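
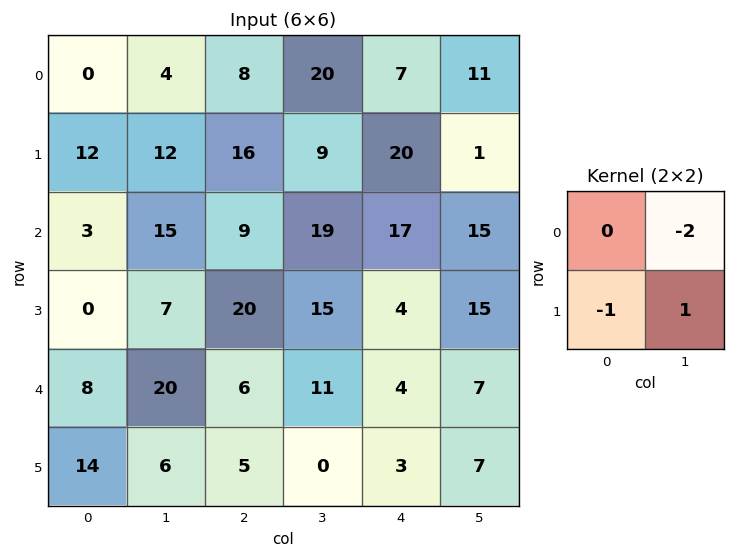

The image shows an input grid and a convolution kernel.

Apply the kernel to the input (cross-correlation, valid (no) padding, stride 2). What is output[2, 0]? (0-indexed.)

The receptive field on the input at this output position is [8 20 / 14 6]. Elementwise product with the kernel and sum: 20·-2 + 14·-1 + 6·1.

-48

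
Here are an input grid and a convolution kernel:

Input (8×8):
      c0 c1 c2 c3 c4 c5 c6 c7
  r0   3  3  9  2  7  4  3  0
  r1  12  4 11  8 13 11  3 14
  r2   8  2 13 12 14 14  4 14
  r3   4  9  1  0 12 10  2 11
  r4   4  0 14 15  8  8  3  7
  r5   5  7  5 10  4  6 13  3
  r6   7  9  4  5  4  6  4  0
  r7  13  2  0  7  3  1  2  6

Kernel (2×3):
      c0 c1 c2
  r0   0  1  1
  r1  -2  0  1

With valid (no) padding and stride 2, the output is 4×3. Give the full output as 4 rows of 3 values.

-1 0 -16
8 36 -4
9 17 16
-13 12 6

Output[0,0]: The receptive field on the input at this output position is [3 3 9 / 12 4 11]. Elementwise product with the kernel and sum: 3·1 + 9·1 + 12·-2 + 11·1.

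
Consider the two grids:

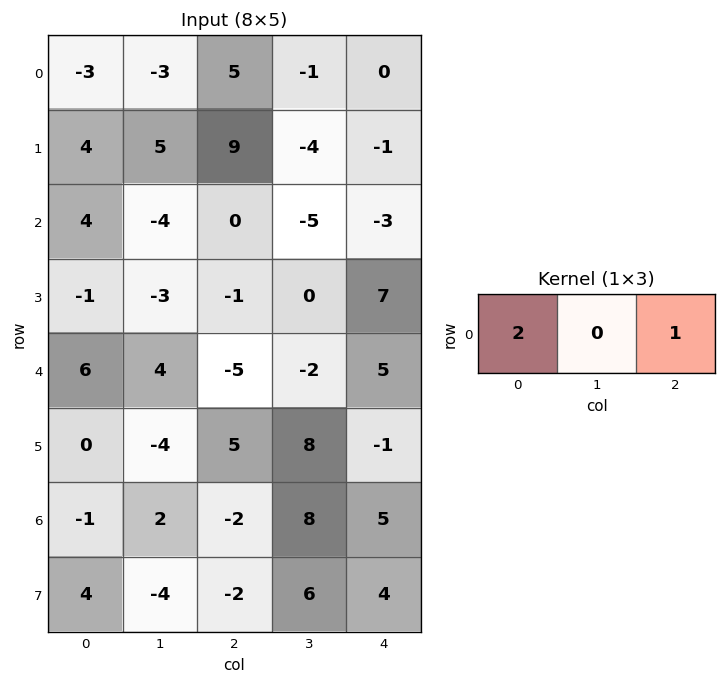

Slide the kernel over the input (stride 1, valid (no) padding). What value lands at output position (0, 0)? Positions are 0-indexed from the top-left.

The receptive field on the input at this output position is [-3 -3 5]. Elementwise product with the kernel and sum: -3·2 + 5·1.

-1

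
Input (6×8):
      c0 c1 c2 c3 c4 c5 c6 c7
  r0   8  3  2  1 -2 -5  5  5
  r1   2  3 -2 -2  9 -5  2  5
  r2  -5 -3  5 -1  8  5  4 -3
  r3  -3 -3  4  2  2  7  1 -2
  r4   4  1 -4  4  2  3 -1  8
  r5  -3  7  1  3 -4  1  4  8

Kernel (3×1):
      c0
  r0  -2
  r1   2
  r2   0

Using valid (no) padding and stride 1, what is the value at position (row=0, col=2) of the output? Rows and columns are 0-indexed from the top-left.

-8

The receptive field on the input at this output position is [2 / -2 / 5]. Elementwise product with the kernel and sum: 2·-2 + -2·2.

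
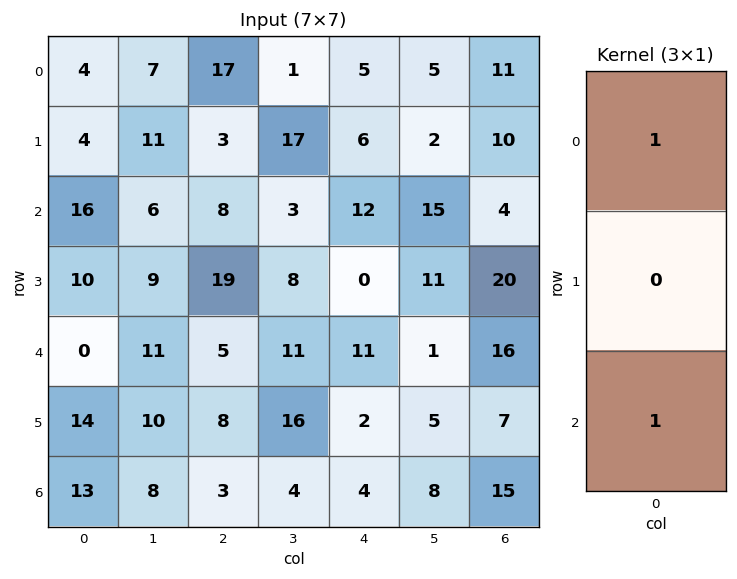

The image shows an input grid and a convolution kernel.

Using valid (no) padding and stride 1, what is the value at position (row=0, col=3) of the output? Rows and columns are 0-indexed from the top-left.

4

The receptive field on the input at this output position is [1 / 17 / 3]. Elementwise product with the kernel and sum: 1·1 + 3·1.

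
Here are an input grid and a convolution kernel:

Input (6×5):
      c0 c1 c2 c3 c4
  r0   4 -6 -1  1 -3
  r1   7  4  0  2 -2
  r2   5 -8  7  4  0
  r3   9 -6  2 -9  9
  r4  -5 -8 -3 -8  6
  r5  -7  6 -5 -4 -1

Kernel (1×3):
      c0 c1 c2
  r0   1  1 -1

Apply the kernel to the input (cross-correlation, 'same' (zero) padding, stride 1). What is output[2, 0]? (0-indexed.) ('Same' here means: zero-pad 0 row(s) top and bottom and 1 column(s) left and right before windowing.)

13

The receptive field on the zero-padded input at this output position is [0 5 -8]. Elementwise product with the kernel and sum: 0·1 + 5·1 + -8·-1.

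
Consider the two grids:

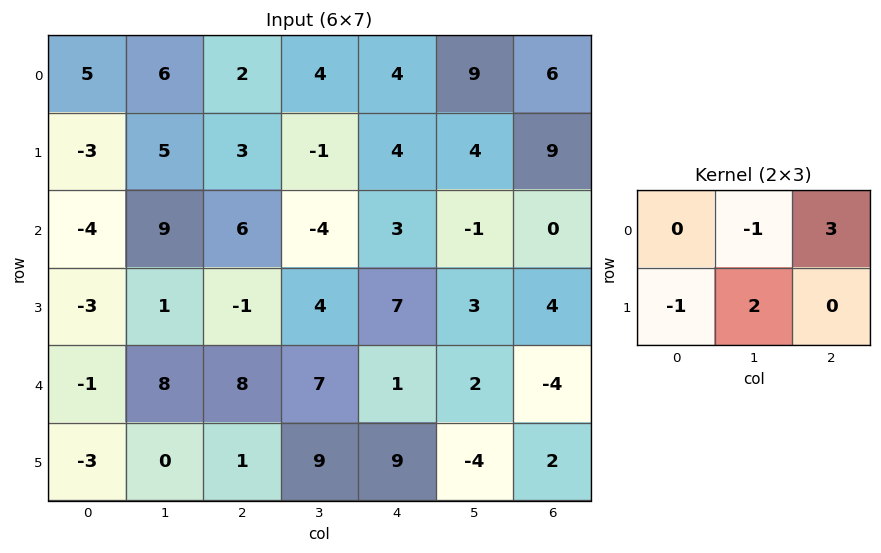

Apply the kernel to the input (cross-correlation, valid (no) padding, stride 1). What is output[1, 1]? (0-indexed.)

-3

The receptive field on the input at this output position is [5 3 -1 / 9 6 -4]. Elementwise product with the kernel and sum: 3·-1 + -1·3 + 9·-1 + 6·2.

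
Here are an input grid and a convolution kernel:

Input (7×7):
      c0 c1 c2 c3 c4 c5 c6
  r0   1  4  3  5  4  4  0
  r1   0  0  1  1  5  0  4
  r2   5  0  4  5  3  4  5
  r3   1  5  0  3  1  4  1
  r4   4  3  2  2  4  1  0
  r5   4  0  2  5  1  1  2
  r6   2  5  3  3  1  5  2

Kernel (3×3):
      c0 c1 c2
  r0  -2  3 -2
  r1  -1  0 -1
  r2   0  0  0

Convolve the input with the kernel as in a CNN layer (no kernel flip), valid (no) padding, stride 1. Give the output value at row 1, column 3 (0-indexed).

4

The receptive field on the input at this output position is [1 5 0 / 5 3 4 / 3 1 4]. Elementwise product with the kernel and sum: 1·-2 + 5·3 + 0·-2 + 5·-1 + 4·-1.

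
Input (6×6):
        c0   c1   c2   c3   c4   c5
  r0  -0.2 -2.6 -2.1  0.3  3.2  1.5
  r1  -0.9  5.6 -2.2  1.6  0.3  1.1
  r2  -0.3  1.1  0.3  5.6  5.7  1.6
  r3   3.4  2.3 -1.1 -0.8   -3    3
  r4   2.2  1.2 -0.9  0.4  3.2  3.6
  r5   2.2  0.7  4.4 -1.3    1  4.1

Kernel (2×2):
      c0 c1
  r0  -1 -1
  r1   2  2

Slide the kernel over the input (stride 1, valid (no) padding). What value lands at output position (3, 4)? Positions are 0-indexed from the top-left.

The receptive field on the input at this output position is [-3 3 / 3.2 3.6]. Elementwise product with the kernel and sum: -3·-1 + 3·-1 + 3.2·2 + 3.6·2.

13.6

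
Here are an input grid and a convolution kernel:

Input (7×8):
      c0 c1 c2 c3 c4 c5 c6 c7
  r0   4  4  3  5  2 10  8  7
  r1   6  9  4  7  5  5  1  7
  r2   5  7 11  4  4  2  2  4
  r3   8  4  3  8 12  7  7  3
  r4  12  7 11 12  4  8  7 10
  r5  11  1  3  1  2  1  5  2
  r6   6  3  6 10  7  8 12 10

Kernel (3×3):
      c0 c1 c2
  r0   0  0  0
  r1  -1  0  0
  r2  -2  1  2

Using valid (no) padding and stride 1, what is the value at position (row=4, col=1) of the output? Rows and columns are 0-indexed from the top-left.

The receptive field on the input at this output position is [7 11 12 / 1 3 1 / 3 6 10]. Elementwise product with the kernel and sum: 1·-1 + 3·-2 + 6·1 + 10·2.

19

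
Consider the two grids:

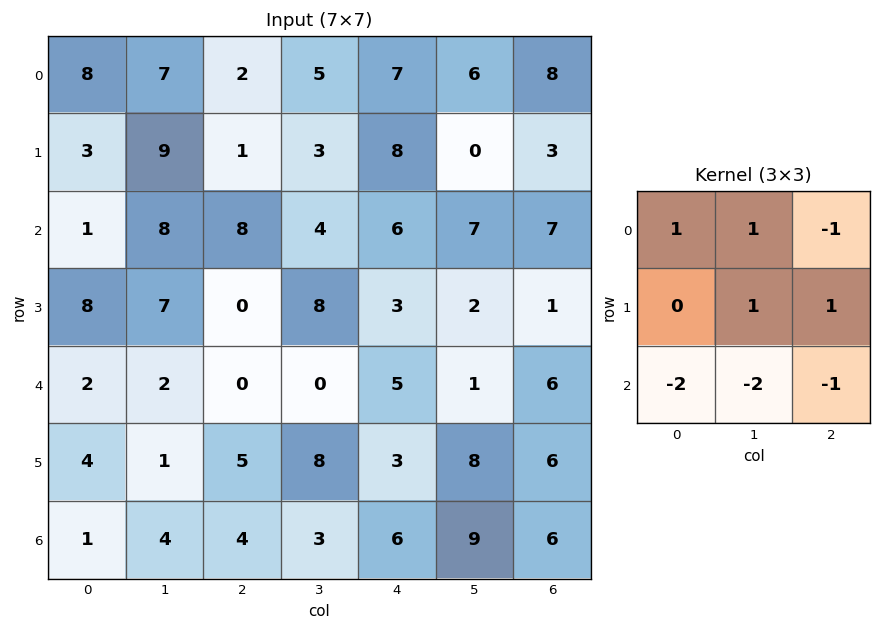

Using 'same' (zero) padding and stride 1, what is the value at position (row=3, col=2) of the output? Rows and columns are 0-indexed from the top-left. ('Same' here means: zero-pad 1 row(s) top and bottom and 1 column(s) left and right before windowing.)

16

The receptive field on the zero-padded input at this output position is [8 8 4 / 7 0 8 / 2 0 0]. Elementwise product with the kernel and sum: 8·1 + 8·1 + 4·-1 + 0·1 + 8·1 + 2·-2 + 0·-2 + 0·-1.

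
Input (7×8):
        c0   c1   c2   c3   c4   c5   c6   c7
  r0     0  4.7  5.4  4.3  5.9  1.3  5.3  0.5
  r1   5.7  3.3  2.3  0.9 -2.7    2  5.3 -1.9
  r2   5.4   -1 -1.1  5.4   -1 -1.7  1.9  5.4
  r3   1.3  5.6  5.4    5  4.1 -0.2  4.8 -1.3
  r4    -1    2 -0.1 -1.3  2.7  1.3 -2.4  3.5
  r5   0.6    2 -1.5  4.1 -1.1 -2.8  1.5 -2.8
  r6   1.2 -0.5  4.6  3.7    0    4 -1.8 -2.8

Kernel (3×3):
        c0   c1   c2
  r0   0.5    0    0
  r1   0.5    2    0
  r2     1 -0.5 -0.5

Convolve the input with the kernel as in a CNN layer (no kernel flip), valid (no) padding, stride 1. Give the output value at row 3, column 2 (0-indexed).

-2.95

The receptive field on the input at this output position is [5.4 5 4.1 / -0.1 -1.3 2.7 / -1.5 4.1 -1.1]. Elementwise product with the kernel and sum: 5.4·0.5 + -0.1·0.5 + -1.3·2 + -1.5·1 + 4.1·-0.5 + -1.1·-0.5.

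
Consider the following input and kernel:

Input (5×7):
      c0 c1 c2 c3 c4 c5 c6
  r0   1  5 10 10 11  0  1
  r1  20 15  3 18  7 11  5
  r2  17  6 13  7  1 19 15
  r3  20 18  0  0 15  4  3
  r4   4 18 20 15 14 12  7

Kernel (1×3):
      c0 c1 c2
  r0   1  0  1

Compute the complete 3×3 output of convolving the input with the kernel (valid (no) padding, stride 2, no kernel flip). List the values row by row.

11 21 12
30 14 16
24 34 21

Output[0,0]: The receptive field on the input at this output position is [1 5 10]. Elementwise product with the kernel and sum: 1·1 + 10·1.
Output[0,1]: The receptive field on the input at this output position is [10 10 11]. Elementwise product with the kernel and sum: 10·1 + 11·1.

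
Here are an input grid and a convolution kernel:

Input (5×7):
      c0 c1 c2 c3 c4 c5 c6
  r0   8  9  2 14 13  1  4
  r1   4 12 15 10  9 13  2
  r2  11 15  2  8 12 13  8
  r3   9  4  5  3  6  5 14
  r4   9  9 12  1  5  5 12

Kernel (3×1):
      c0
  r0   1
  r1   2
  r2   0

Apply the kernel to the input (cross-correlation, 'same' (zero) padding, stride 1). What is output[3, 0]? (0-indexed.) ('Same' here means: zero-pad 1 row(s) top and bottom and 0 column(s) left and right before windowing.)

29

The receptive field on the zero-padded input at this output position is [11 / 9 / 9]. Elementwise product with the kernel and sum: 11·1 + 9·2.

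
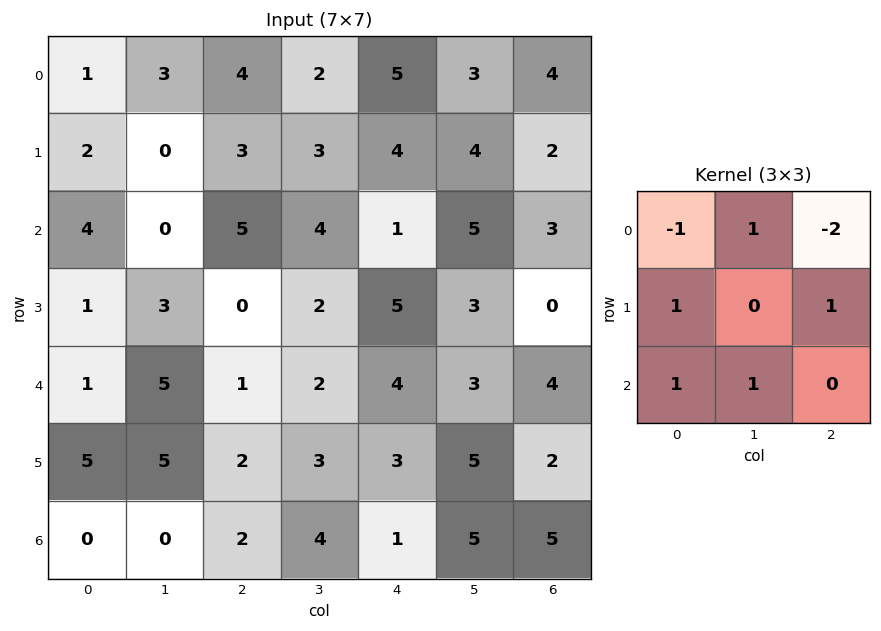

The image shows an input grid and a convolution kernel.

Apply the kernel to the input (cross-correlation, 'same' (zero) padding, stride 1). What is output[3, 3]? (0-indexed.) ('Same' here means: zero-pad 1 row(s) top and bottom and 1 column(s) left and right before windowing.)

The receptive field on the zero-padded input at this output position is [5 4 1 / 0 2 5 / 1 2 4]. Elementwise product with the kernel and sum: 5·-1 + 4·1 + 1·-2 + 0·1 + 5·1 + 1·1 + 2·1.

5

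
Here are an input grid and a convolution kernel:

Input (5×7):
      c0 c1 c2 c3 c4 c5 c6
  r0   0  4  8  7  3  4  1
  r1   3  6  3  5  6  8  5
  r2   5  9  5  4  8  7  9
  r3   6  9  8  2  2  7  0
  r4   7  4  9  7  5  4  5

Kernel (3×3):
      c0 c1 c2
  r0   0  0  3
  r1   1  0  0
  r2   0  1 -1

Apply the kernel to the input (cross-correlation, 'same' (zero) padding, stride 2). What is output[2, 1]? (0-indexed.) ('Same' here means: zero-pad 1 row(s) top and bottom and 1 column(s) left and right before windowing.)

10

The receptive field on the zero-padded input at this output position is [9 8 2 / 4 9 7 / 0 0 0]. Elementwise product with the kernel and sum: 2·3 + 4·1 + 0·1 + 0·-1.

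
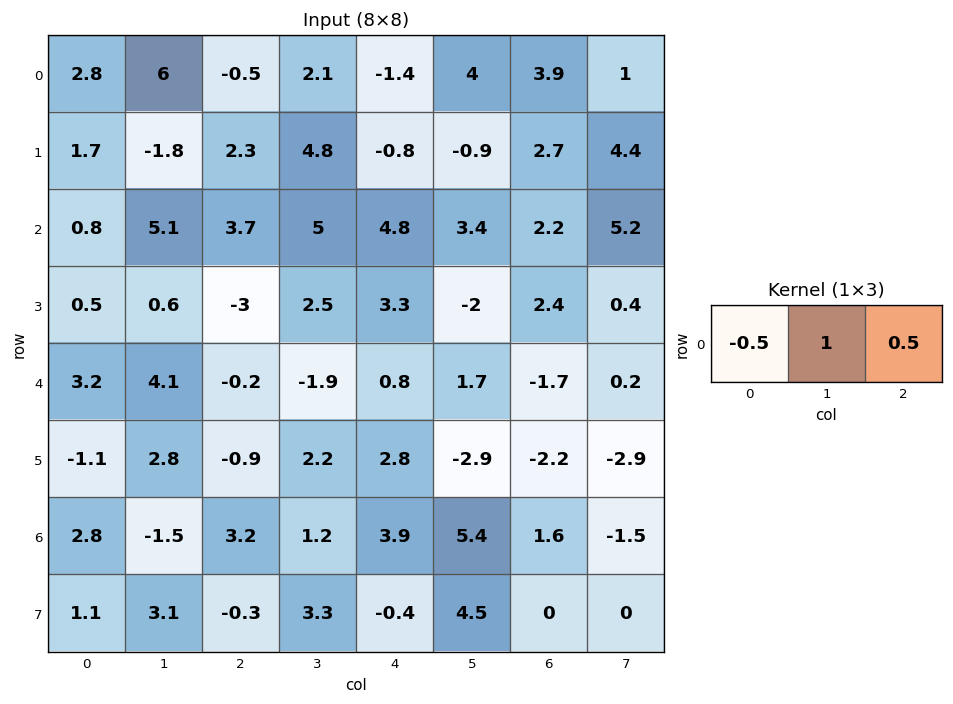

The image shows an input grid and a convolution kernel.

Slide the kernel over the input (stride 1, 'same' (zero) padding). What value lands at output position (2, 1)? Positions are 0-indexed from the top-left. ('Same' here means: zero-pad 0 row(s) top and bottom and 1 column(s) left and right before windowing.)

The receptive field on the zero-padded input at this output position is [0.8 5.1 3.7]. Elementwise product with the kernel and sum: 0.8·-0.5 + 5.1·1 + 3.7·0.5.

6.55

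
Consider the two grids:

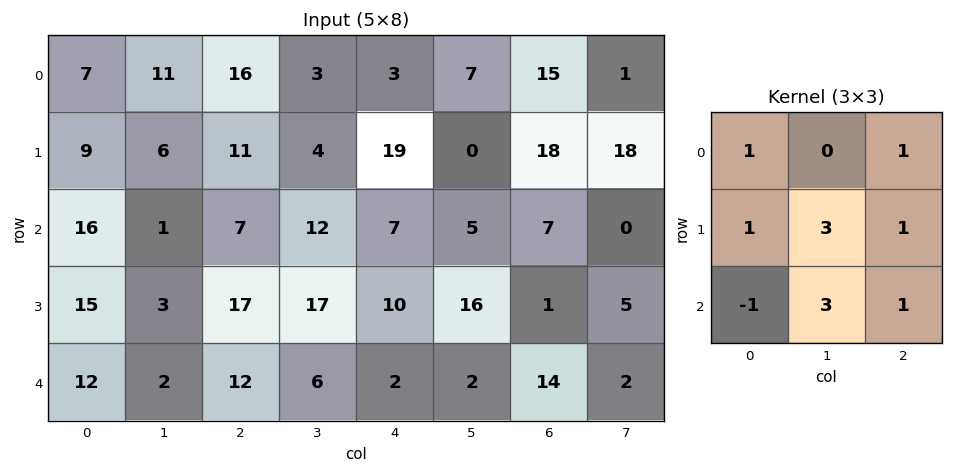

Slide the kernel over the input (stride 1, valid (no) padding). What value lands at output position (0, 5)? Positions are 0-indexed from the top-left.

96

The receptive field on the input at this output position is [7 15 1 / 0 18 18 / 5 7 0]. Elementwise product with the kernel and sum: 7·1 + 1·1 + 0·1 + 18·3 + 18·1 + 5·-1 + 7·3 + 0·1.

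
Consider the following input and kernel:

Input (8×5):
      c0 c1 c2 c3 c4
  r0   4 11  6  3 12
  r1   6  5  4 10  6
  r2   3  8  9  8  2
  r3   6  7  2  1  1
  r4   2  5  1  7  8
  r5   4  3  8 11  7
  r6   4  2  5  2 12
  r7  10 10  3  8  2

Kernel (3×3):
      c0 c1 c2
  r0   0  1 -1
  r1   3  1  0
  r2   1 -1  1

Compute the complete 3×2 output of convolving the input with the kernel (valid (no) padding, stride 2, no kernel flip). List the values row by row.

Output[0,0]: The receptive field on the input at this output position is [4 11 6 / 6 5 4 / 3 8 9]. Elementwise product with the kernel and sum: 11·1 + 6·-1 + 6·3 + 5·1 + 3·1 + 8·-1 + 9·1.
Output[0,1]: The receptive field on the input at this output position is [6 3 12 / 4 10 6 / 9 8 2]. Elementwise product with the kernel and sum: 3·1 + 12·-1 + 4·3 + 10·1 + 9·1 + 8·-1 + 2·1.

32 16
22 15
26 49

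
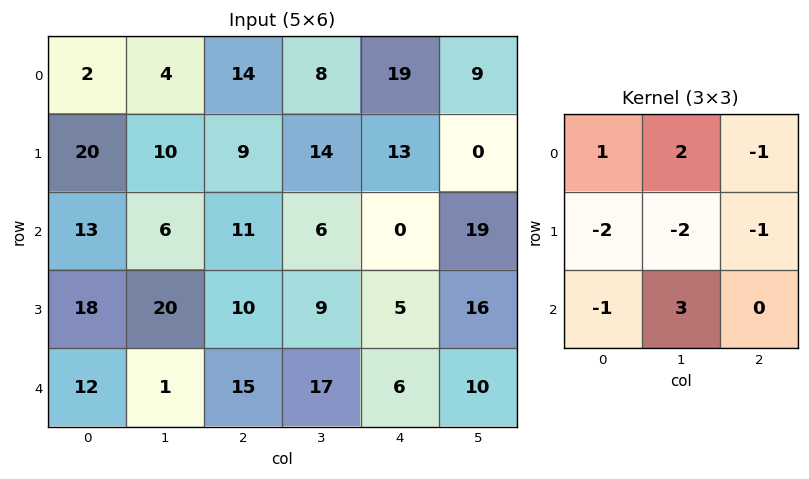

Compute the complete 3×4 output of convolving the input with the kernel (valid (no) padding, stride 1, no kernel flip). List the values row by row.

Output[0,0]: The receptive field on the input at this output position is [2 4 14 / 20 10 9 / 13 6 11]. Elementwise product with the kernel and sum: 2·1 + 4·2 + 14·-1 + 20·-2 + 10·-2 + 9·-1 + 13·-1 + 6·3.
Output[0,1]: The receptive field on the input at this output position is [4 14 8 / 10 9 14 / 6 11 6]. Elementwise product with the kernel and sum: 4·1 + 14·2 + 8·-1 + 10·-2 + 9·-2 + 14·-1 + 6·-1 + 11·3.

-68 -1 -41 -23
24 -16 7 15
-81 -3 16 -56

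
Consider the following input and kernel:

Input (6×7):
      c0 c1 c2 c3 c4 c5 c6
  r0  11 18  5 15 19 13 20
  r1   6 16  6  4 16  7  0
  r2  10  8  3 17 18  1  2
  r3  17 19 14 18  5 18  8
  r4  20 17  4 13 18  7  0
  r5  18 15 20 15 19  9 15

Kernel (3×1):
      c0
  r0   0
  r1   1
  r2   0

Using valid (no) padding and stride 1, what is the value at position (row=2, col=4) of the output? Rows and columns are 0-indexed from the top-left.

5

The receptive field on the input at this output position is [18 / 5 / 18]. Elementwise product with the kernel and sum: 5·1.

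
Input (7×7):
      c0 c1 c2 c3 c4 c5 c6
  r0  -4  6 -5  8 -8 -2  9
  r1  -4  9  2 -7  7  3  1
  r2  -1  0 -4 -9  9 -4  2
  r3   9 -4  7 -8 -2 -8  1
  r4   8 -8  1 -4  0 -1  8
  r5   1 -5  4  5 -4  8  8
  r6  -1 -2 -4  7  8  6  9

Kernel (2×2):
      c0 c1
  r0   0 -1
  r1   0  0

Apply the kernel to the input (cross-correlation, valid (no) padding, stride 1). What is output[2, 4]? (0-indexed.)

The receptive field on the input at this output position is [9 -4 / -2 -8]. Elementwise product with the kernel and sum: -4·-1.

4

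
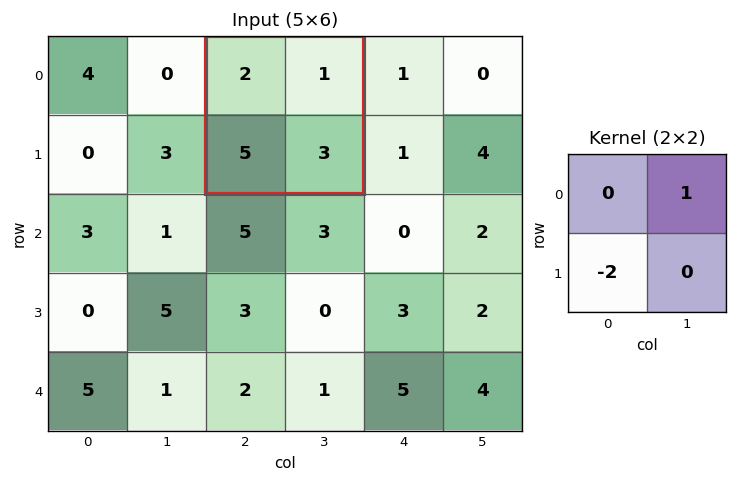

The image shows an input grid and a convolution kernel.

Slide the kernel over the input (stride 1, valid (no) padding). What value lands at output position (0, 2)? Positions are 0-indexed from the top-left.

-9

The receptive field on the input at this output position is [2 1 / 5 3]. Elementwise product with the kernel and sum: 1·1 + 5·-2.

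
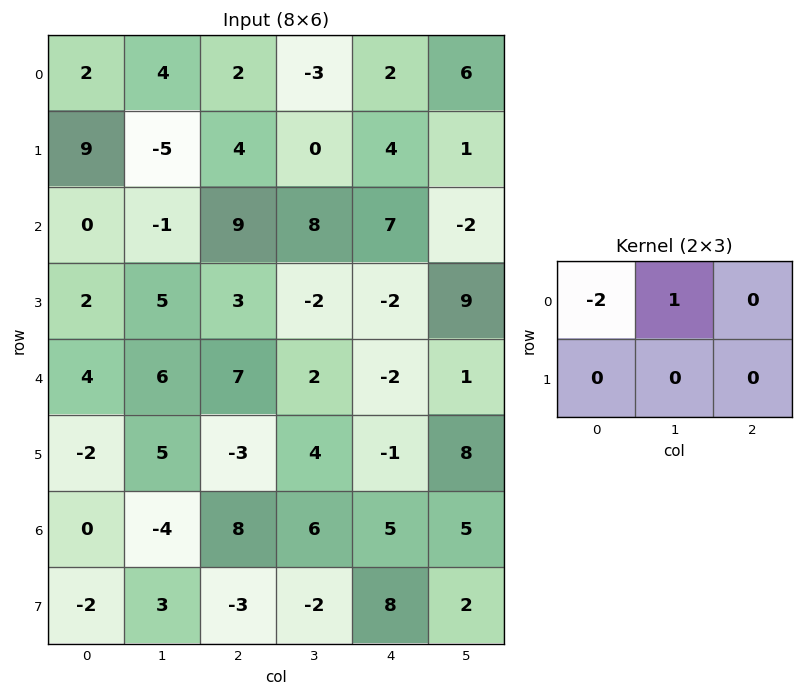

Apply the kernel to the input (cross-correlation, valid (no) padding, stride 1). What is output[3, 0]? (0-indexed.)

1

The receptive field on the input at this output position is [2 5 3 / 4 6 7]. Elementwise product with the kernel and sum: 2·-2 + 5·1.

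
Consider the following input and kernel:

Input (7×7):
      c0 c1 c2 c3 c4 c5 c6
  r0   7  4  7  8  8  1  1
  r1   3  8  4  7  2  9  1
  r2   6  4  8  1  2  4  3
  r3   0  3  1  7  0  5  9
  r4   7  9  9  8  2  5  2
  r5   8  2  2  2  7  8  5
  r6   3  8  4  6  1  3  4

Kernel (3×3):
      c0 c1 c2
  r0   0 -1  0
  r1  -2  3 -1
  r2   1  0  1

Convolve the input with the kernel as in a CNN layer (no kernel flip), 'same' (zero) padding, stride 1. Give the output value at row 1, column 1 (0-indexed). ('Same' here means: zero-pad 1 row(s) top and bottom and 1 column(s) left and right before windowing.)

The receptive field on the zero-padded input at this output position is [7 4 7 / 3 8 4 / 6 4 8]. Elementwise product with the kernel and sum: 4·-1 + 3·-2 + 8·3 + 4·-1 + 6·1 + 8·1.

24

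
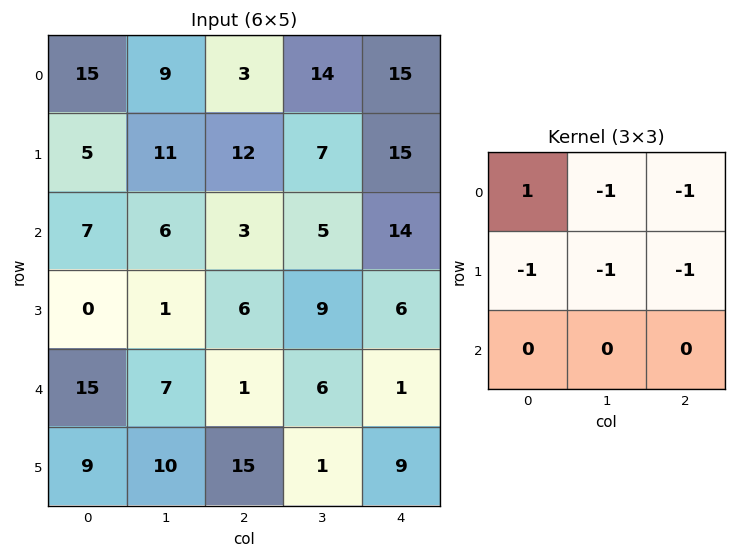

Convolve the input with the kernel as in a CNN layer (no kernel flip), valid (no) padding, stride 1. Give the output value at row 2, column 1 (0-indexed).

The receptive field on the input at this output position is [6 3 5 / 1 6 9 / 7 1 6]. Elementwise product with the kernel and sum: 6·1 + 3·-1 + 5·-1 + 1·-1 + 6·-1 + 9·-1.

-18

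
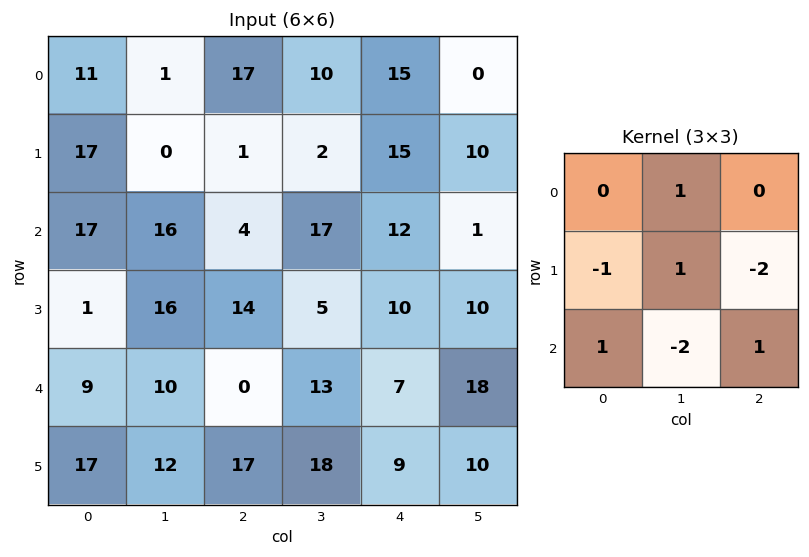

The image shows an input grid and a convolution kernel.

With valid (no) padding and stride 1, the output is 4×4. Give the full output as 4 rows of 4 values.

-29 39 -37 2
-26 -52 5 3
-8 15 -31 14
27 -26 -6 -22

Output[0,0]: The receptive field on the input at this output position is [11 1 17 / 17 0 1 / 17 16 4]. Elementwise product with the kernel and sum: 1·1 + 17·-1 + 0·1 + 1·-2 + 17·1 + 16·-2 + 4·1.
Output[0,1]: The receptive field on the input at this output position is [1 17 10 / 0 1 2 / 16 4 17]. Elementwise product with the kernel and sum: 17·1 + 0·-1 + 1·1 + 2·-2 + 16·1 + 4·-2 + 17·1.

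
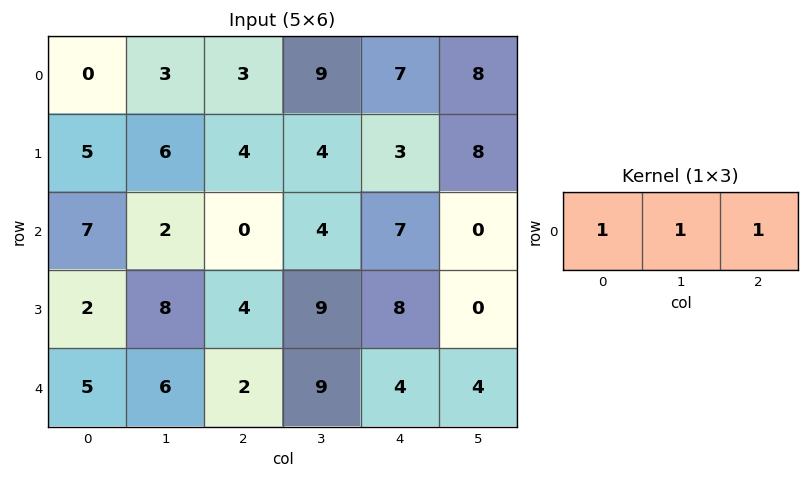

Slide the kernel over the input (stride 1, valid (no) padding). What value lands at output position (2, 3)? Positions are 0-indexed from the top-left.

11

The receptive field on the input at this output position is [4 7 0]. Elementwise product with the kernel and sum: 4·1 + 7·1 + 0·1.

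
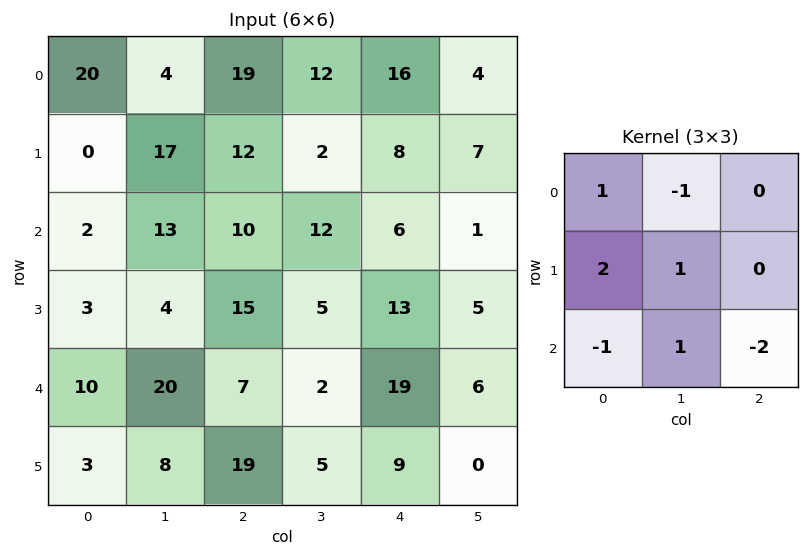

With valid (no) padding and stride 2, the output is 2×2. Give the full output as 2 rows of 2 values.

24 23
-5 -10

Output[0,0]: The receptive field on the input at this output position is [20 4 19 / 0 17 12 / 2 13 10]. Elementwise product with the kernel and sum: 20·1 + 4·-1 + 0·2 + 17·1 + 2·-1 + 13·1 + 10·-2.
Output[0,1]: The receptive field on the input at this output position is [19 12 16 / 12 2 8 / 10 12 6]. Elementwise product with the kernel and sum: 19·1 + 12·-1 + 12·2 + 2·1 + 10·-1 + 12·1 + 6·-2.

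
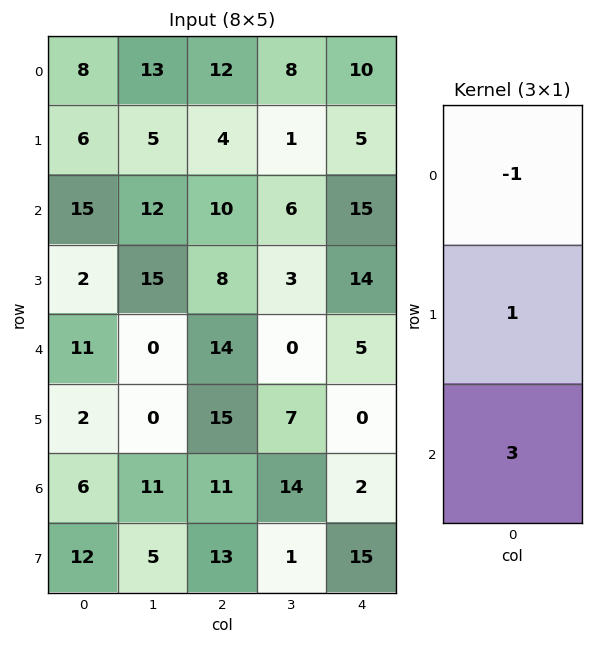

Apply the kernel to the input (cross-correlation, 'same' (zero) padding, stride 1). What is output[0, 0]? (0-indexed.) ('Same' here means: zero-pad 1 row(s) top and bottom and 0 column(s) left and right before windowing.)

The receptive field on the zero-padded input at this output position is [0 / 8 / 6]. Elementwise product with the kernel and sum: 0·-1 + 8·1 + 6·3.

26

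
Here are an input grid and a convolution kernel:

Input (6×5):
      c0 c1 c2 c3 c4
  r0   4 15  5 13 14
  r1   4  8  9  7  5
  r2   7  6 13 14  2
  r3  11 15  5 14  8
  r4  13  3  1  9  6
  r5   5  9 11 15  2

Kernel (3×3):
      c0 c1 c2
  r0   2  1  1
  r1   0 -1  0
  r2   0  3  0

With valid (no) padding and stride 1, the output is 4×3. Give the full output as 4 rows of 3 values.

38 78 72
64 34 58
27 37 55
66 81 68

Output[0,0]: The receptive field on the input at this output position is [4 15 5 / 4 8 9 / 7 6 13]. Elementwise product with the kernel and sum: 4·2 + 15·1 + 5·1 + 8·-1 + 6·3.
Output[0,1]: The receptive field on the input at this output position is [15 5 13 / 8 9 7 / 6 13 14]. Elementwise product with the kernel and sum: 15·2 + 5·1 + 13·1 + 9·-1 + 13·3.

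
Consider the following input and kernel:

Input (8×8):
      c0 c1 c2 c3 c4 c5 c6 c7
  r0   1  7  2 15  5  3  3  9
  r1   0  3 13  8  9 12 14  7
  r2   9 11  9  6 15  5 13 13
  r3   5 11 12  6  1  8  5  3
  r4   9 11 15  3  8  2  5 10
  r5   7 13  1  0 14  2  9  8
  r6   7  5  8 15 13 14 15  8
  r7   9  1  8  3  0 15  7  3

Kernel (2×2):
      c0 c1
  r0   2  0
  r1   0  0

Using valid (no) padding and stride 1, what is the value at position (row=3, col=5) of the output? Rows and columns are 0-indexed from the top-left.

The receptive field on the input at this output position is [8 5 / 2 5]. Elementwise product with the kernel and sum: 8·2.

16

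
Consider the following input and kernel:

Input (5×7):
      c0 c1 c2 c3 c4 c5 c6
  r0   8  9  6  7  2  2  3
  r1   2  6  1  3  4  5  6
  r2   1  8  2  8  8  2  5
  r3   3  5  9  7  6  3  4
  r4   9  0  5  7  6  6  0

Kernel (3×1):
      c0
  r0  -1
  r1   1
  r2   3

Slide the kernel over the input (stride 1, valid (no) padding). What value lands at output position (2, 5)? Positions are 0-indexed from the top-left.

19

The receptive field on the input at this output position is [2 / 3 / 6]. Elementwise product with the kernel and sum: 2·-1 + 3·1 + 6·3.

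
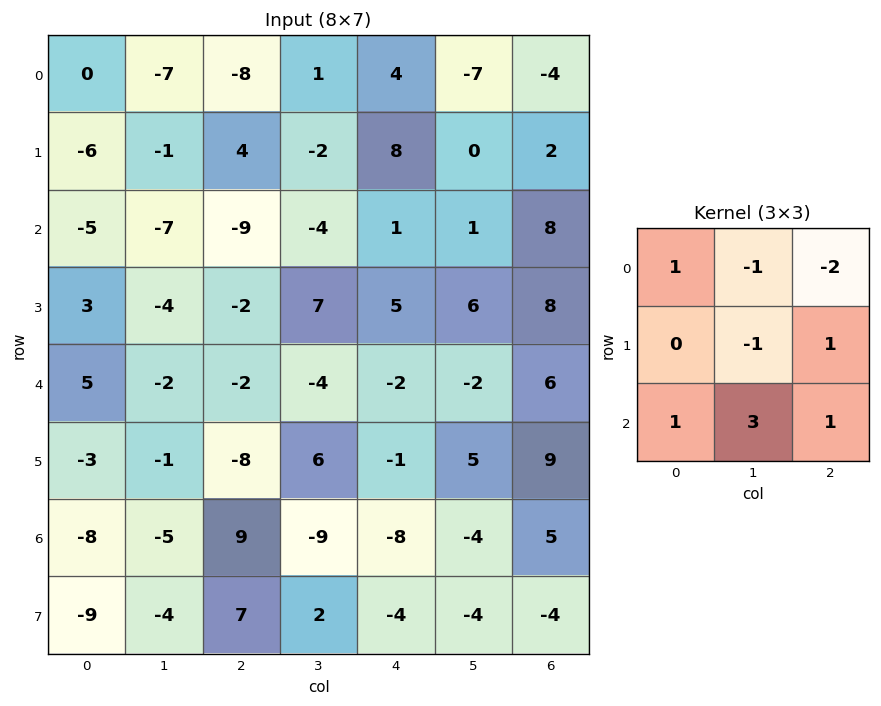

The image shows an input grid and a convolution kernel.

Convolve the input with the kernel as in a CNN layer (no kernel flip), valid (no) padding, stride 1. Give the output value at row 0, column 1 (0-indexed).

-45

The receptive field on the input at this output position is [-7 -8 1 / -1 4 -2 / -7 -9 -4]. Elementwise product with the kernel and sum: -7·1 + -8·-1 + 1·-2 + 4·-1 + -2·1 + -7·1 + -9·3 + -4·1.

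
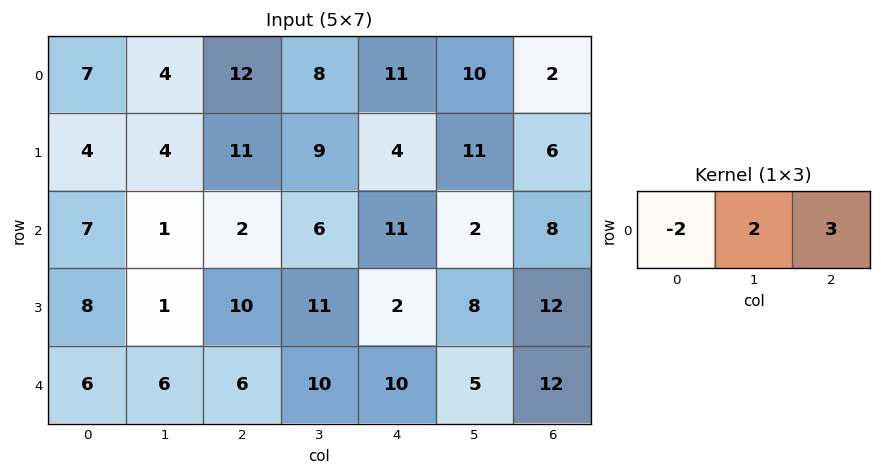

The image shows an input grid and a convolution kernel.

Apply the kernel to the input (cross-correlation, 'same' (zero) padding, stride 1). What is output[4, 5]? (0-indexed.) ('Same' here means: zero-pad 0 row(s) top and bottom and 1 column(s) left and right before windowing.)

The receptive field on the zero-padded input at this output position is [10 5 12]. Elementwise product with the kernel and sum: 10·-2 + 5·2 + 12·3.

26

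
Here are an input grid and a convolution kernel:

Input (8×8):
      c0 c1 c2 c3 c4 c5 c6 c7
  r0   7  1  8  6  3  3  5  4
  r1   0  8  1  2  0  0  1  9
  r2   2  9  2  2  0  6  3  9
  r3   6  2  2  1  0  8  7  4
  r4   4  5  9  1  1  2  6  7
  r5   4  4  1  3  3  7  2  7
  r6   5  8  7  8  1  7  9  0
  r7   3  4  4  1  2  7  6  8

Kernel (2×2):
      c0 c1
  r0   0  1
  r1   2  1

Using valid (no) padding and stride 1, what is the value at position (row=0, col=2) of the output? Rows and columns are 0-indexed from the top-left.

10

The receptive field on the input at this output position is [8 6 / 1 2]. Elementwise product with the kernel and sum: 6·1 + 1·2 + 2·1.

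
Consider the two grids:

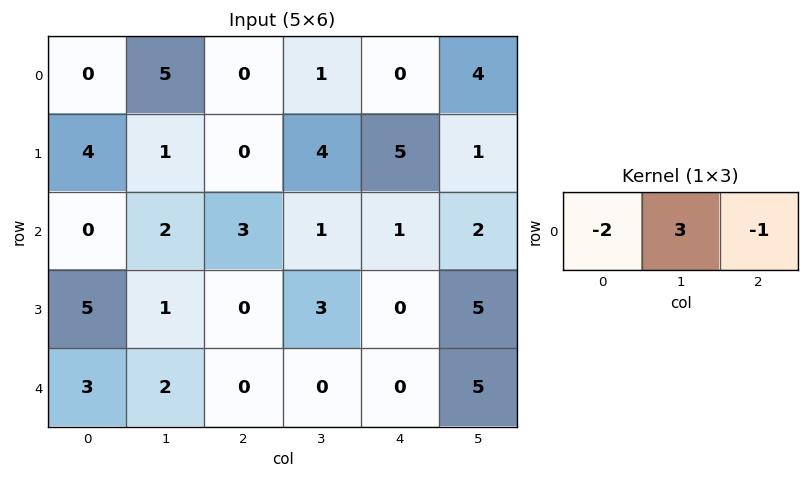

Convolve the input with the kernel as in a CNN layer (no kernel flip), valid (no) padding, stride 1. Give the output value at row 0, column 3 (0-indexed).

The receptive field on the input at this output position is [1 0 4]. Elementwise product with the kernel and sum: 1·-2 + 0·3 + 4·-1.

-6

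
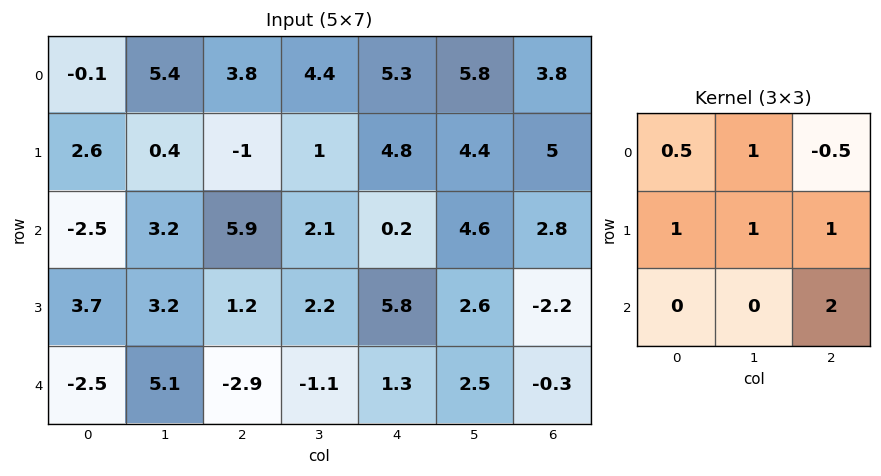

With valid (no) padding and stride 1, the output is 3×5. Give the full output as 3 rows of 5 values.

Output[0,0]: The receptive field on the input at this output position is [-0.1 5.4 3.8 / 2.6 0.4 -1 / -2.5 3.2 5.9]. Elementwise product with the kernel and sum: -0.1·0.5 + 5.4·1 + 3.8·-0.5 + 2.6·1 + 0.4·1 + -1·1 + 5.9·2.
Output[0,1]: The receptive field on the input at this output position is [5.4 3.8 4.4 / 0.4 -1 1 / 3.2 5.9 2.1]. Elementwise product with the kernel and sum: 5.4·0.5 + 3.8·1 + 4.4·-0.5 + 0.4·1 + -1·1 + 1·1 + 2.1·2.

17.25 8.9 8.85 24 26.35
11.2 14.3 17.9 15.2 7.5
1.3 10.85 16.75 14.55 8.9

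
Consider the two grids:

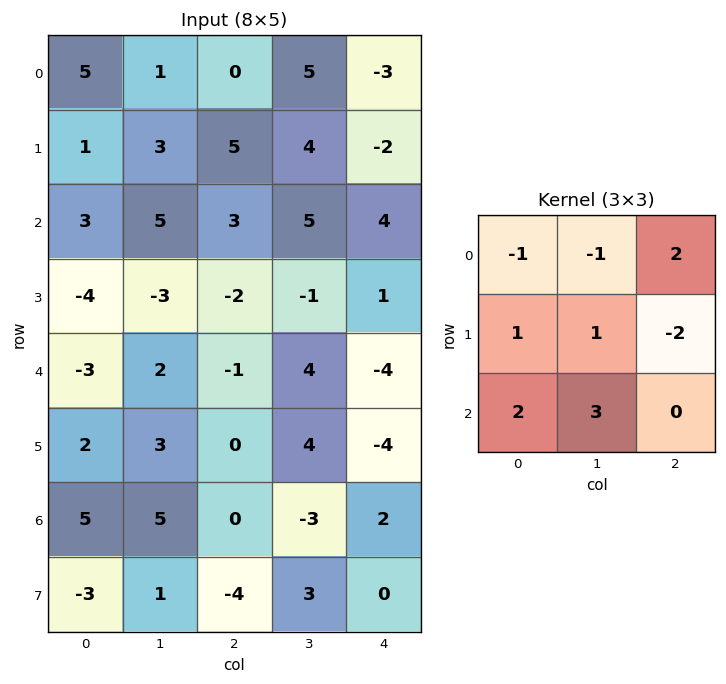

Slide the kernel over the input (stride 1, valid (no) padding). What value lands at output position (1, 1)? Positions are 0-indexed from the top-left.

-14

The receptive field on the input at this output position is [3 5 4 / 5 3 5 / -3 -2 -1]. Elementwise product with the kernel and sum: 3·-1 + 5·-1 + 4·2 + 5·1 + 3·1 + 5·-2 + -3·2 + -2·3.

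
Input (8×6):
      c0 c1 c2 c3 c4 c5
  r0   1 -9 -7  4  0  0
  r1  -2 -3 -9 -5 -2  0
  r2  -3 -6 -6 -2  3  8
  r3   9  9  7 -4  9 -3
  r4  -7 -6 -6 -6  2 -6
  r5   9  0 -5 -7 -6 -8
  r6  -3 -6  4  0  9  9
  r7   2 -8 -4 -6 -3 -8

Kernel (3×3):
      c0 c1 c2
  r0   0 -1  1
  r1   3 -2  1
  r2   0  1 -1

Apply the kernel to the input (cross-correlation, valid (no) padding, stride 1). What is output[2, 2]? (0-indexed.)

35

The receptive field on the input at this output position is [-6 -2 3 / 7 -4 9 / -6 -6 2]. Elementwise product with the kernel and sum: -2·-1 + 3·1 + 7·3 + -4·-2 + 9·1 + -6·1 + 2·-1.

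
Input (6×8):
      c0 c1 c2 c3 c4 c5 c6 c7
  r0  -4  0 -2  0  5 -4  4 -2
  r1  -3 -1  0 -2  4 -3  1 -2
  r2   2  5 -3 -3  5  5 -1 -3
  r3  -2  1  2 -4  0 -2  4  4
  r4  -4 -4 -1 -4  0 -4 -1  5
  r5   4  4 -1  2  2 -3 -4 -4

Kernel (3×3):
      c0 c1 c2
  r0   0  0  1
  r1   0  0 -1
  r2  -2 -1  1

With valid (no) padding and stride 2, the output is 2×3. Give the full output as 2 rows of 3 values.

-14 15 -13
6 11 -2

Output[0,0]: The receptive field on the input at this output position is [-4 0 -2 / -3 -1 0 / 2 5 -3]. Elementwise product with the kernel and sum: -2·1 + 0·-1 + 2·-2 + 5·-1 + -3·1.
Output[0,1]: The receptive field on the input at this output position is [-2 0 5 / 0 -2 4 / -3 -3 5]. Elementwise product with the kernel and sum: 5·1 + 4·-1 + -3·-2 + -3·-1 + 5·1.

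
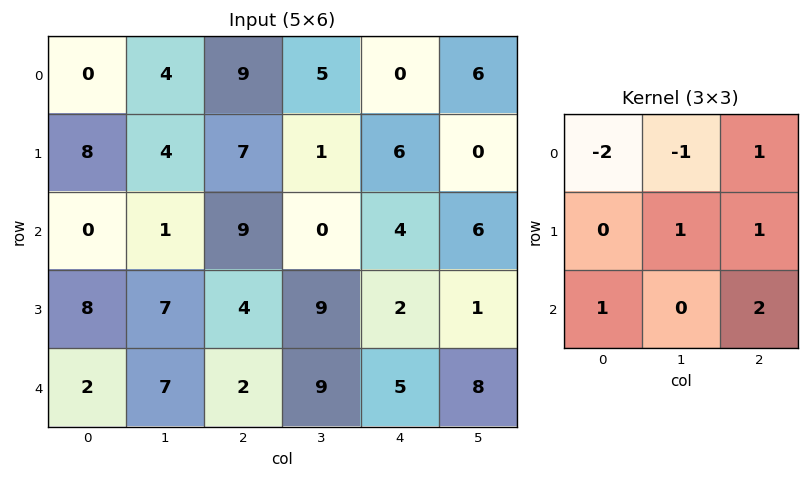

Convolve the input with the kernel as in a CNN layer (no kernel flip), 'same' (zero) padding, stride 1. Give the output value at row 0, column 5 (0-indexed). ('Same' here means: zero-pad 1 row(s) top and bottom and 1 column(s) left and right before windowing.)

12

The receptive field on the zero-padded input at this output position is [0 0 0 / 0 6 0 / 6 0 0]. Elementwise product with the kernel and sum: 0·-2 + 0·-1 + 0·1 + 6·1 + 0·1 + 6·1 + 0·2.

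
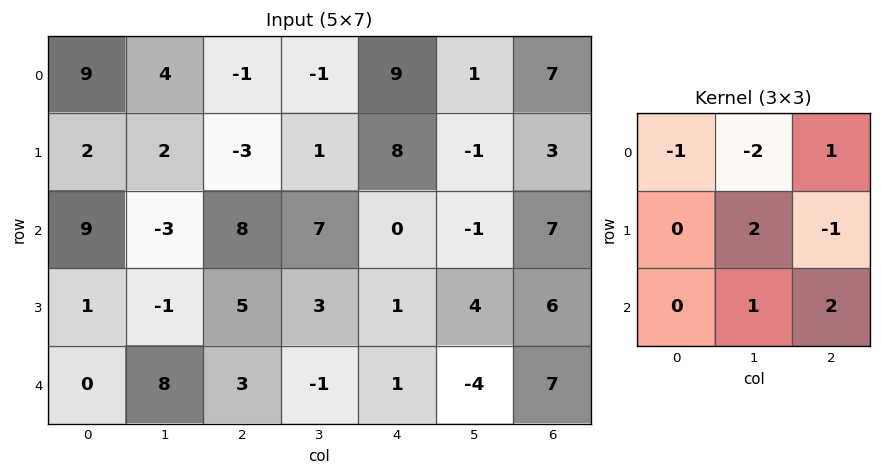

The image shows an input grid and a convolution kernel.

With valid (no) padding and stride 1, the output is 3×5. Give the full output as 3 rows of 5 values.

Output[0,0]: The receptive field on the input at this output position is [9 4 -1 / 2 2 -3 / 9 -3 8]. Elementwise product with the kernel and sum: 9·-1 + 4·-2 + -1·1 + 2·2 + -3·-1 + -3·1 + 8·2.

2 12 13 -1 4
-14 25 28 -8 4
12 2 -16 -17 21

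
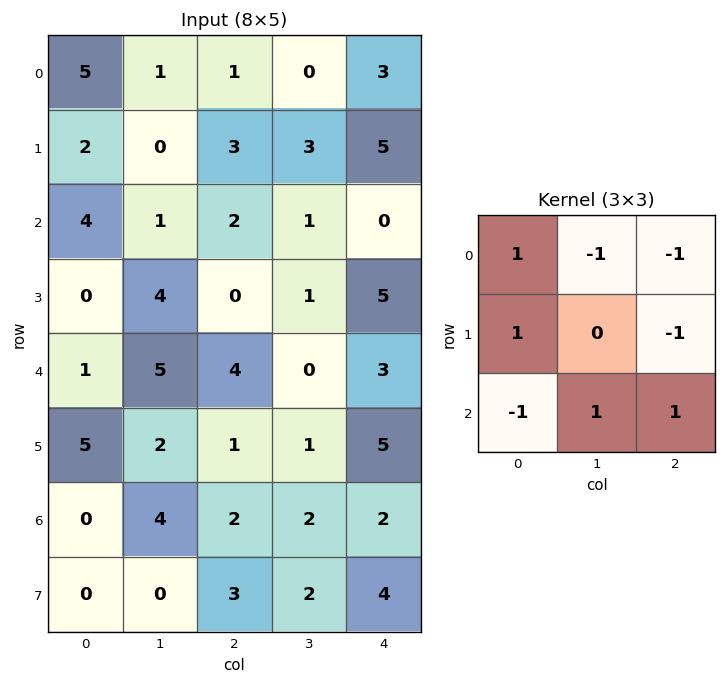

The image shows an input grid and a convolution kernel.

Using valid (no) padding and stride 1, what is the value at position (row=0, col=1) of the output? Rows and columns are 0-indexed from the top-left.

-1

The receptive field on the input at this output position is [1 1 0 / 0 3 3 / 1 2 1]. Elementwise product with the kernel and sum: 1·1 + 1·-1 + 0·-1 + 0·1 + 3·-1 + 1·-1 + 2·1 + 1·1.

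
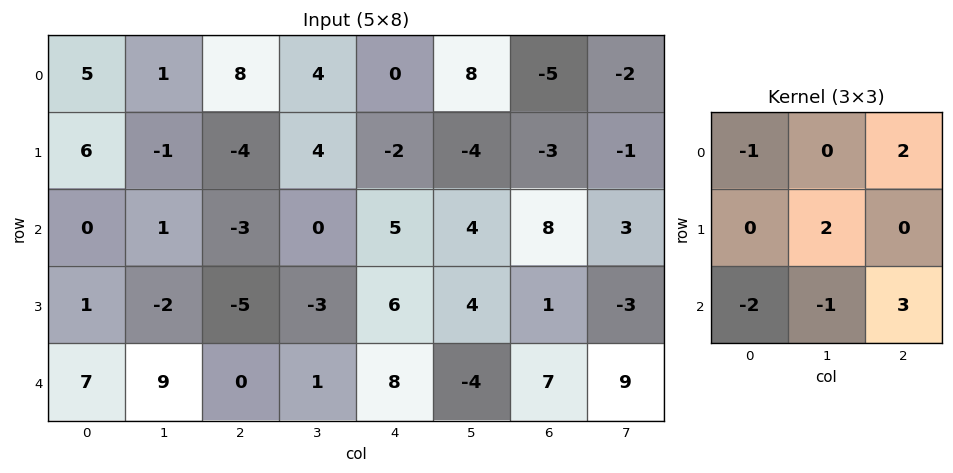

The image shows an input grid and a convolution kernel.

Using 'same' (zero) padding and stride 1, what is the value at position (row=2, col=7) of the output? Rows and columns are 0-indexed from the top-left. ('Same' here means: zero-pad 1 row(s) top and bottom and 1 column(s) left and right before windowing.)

10

The receptive field on the zero-padded input at this output position is [-3 -1 0 / 8 3 0 / 1 -3 0]. Elementwise product with the kernel and sum: -3·-1 + 0·2 + 3·2 + 1·-2 + -3·-1 + 0·3.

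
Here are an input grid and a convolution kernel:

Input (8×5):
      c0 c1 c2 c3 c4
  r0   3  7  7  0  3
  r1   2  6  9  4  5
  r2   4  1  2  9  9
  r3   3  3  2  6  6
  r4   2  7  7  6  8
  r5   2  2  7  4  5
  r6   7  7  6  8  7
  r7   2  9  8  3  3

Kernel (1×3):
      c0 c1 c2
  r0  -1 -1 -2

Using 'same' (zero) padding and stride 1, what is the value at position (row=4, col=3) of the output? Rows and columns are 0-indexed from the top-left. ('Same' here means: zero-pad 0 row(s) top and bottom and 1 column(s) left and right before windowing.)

-29

The receptive field on the zero-padded input at this output position is [7 6 8]. Elementwise product with the kernel and sum: 7·-1 + 6·-1 + 8·-2.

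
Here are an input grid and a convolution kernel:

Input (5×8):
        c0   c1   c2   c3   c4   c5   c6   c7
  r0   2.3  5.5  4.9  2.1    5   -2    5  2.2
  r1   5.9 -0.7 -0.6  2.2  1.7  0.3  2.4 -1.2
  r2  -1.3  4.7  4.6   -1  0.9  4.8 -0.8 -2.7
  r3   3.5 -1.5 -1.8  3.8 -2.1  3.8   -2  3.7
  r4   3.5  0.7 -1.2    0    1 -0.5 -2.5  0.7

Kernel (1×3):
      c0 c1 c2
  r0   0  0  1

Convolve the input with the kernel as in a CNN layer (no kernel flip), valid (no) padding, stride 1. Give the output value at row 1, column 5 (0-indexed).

The receptive field on the input at this output position is [0.3 2.4 -1.2]. Elementwise product with the kernel and sum: -1.2·1.

-1.2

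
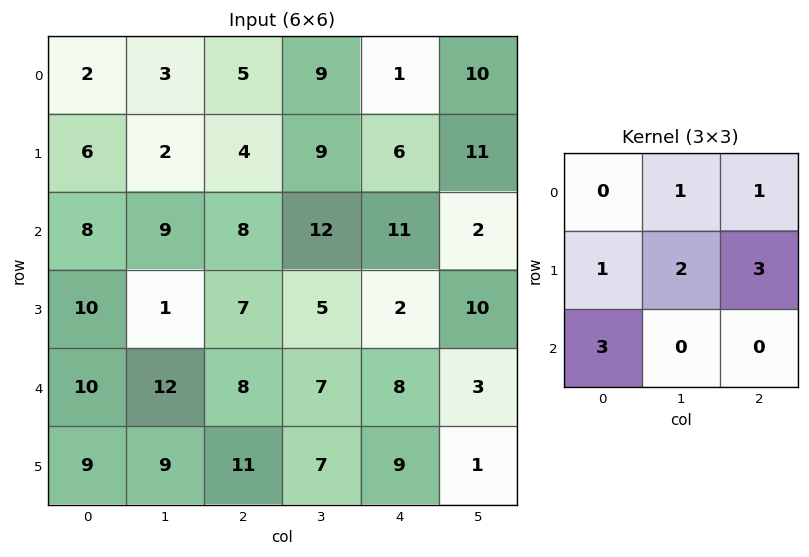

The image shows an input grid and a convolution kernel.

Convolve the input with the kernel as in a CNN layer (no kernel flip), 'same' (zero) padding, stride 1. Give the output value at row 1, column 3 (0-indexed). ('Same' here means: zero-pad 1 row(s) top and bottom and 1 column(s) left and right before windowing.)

74

The receptive field on the zero-padded input at this output position is [5 9 1 / 4 9 6 / 8 12 11]. Elementwise product with the kernel and sum: 9·1 + 1·1 + 4·1 + 9·2 + 6·3 + 8·3.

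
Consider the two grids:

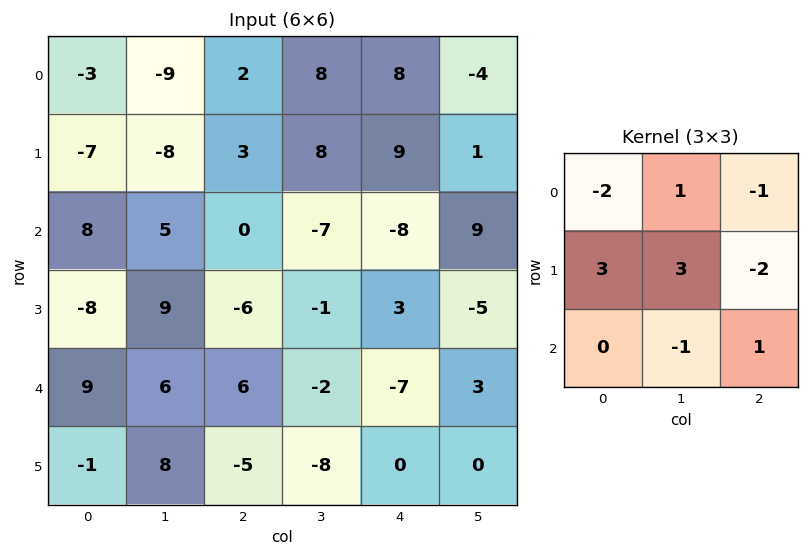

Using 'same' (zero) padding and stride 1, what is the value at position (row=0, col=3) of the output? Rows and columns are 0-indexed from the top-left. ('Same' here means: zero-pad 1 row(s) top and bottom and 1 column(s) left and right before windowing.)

15

The receptive field on the zero-padded input at this output position is [0 0 0 / 2 8 8 / 3 8 9]. Elementwise product with the kernel and sum: 0·-2 + 0·1 + 0·-1 + 2·3 + 8·3 + 8·-2 + 8·-1 + 9·1.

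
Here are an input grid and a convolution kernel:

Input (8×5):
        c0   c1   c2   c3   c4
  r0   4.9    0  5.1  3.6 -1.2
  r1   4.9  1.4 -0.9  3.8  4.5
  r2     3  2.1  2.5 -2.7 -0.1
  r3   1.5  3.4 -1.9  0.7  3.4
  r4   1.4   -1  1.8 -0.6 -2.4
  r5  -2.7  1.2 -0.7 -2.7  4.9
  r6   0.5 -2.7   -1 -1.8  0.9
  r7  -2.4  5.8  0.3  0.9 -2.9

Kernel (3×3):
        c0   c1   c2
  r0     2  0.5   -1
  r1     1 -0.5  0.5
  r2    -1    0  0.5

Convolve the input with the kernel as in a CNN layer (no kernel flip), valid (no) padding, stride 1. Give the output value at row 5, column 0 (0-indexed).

The receptive field on the input at this output position is [-2.7 1.2 -0.7 / 0.5 -2.7 -1 / -2.4 5.8 0.3]. Elementwise product with the kernel and sum: -2.7·2 + 1.2·0.5 + -0.7·-1 + 0.5·1 + -2.7·-0.5 + -1·0.5 + -2.4·-1 + 0.3·0.5.

-0.2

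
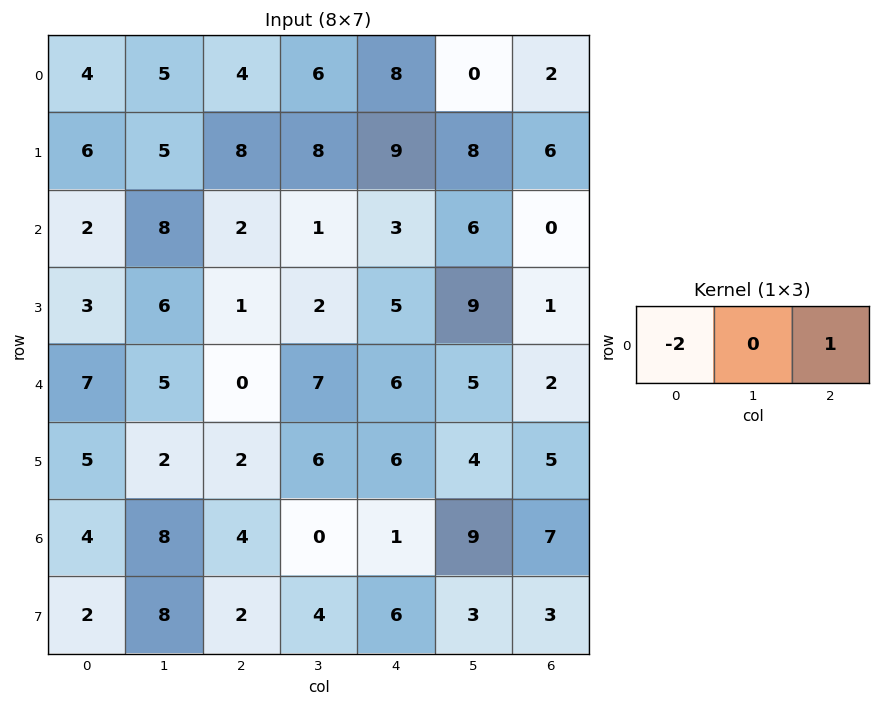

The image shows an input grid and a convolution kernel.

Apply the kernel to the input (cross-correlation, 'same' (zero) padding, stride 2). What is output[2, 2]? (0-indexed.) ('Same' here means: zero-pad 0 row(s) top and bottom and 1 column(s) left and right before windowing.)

-9

The receptive field on the zero-padded input at this output position is [7 6 5]. Elementwise product with the kernel and sum: 7·-2 + 5·1.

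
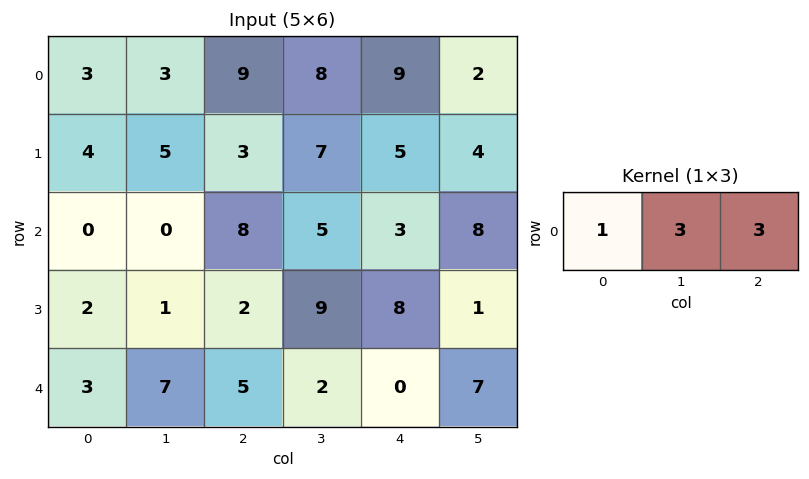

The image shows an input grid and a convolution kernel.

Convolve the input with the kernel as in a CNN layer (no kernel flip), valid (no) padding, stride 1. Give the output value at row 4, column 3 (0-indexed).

The receptive field on the input at this output position is [2 0 7]. Elementwise product with the kernel and sum: 2·1 + 0·3 + 7·3.

23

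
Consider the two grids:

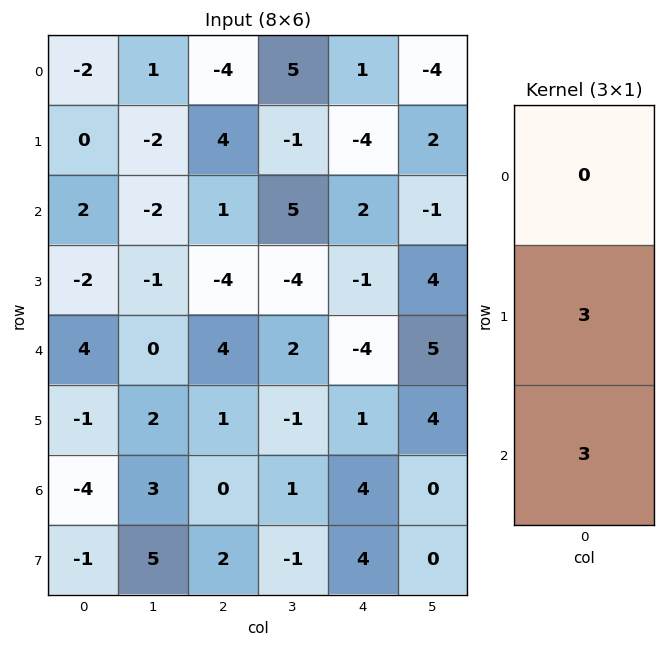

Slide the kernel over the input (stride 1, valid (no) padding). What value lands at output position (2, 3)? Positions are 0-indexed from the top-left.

The receptive field on the input at this output position is [5 / -4 / 2]. Elementwise product with the kernel and sum: -4·3 + 2·3.

-6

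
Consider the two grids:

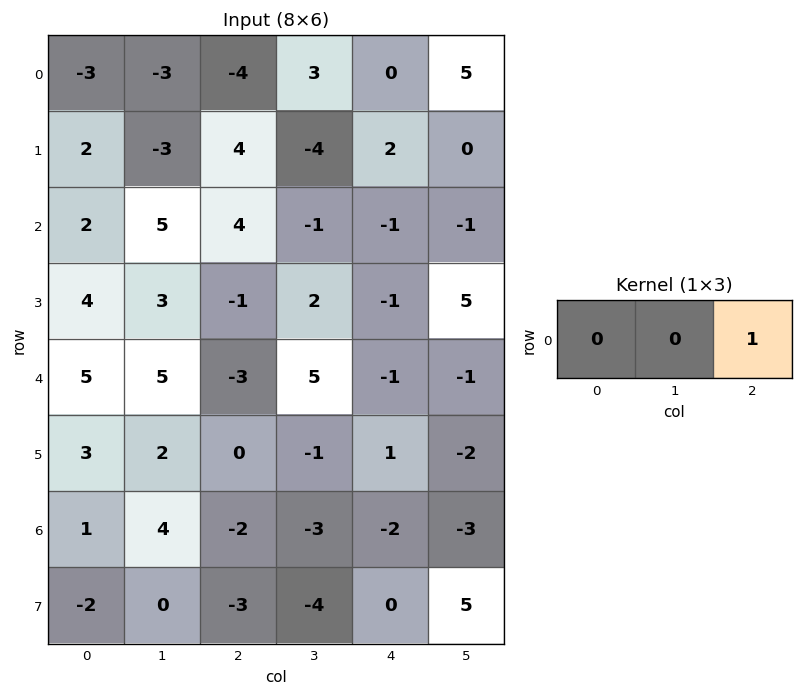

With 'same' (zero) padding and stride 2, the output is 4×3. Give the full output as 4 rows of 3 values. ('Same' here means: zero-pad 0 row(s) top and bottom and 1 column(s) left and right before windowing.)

Output[0,0]: The receptive field on the zero-padded input at this output position is [0 -3 -3]. Elementwise product with the kernel and sum: -3·1.
Output[0,1]: The receptive field on the zero-padded input at this output position is [-3 -4 3]. Elementwise product with the kernel and sum: 3·1.

-3 3 5
5 -1 -1
5 5 -1
4 -3 -3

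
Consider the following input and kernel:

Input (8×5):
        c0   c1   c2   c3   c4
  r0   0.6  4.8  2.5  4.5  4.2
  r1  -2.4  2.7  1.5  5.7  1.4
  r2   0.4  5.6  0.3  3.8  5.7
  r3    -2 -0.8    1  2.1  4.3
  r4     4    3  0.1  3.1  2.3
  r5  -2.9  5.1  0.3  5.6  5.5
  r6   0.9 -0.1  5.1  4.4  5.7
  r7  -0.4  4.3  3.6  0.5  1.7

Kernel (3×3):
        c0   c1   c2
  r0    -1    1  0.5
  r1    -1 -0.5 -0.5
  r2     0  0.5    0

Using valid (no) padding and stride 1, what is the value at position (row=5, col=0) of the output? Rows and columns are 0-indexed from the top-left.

6.9

The receptive field on the input at this output position is [-2.9 5.1 0.3 / 0.9 -0.1 5.1 / -0.4 4.3 3.6]. Elementwise product with the kernel and sum: -2.9·-1 + 5.1·1 + 0.3·0.5 + 0.9·-1 + -0.1·-0.5 + 5.1·-0.5 + 4.3·0.5.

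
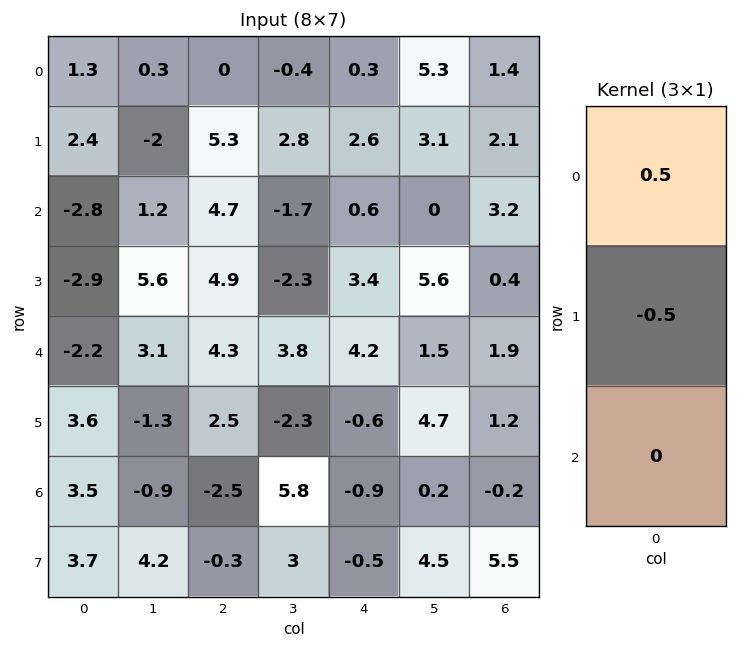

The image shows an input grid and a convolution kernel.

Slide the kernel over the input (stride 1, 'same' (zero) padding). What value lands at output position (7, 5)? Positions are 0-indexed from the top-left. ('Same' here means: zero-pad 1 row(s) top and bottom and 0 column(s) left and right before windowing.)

The receptive field on the zero-padded input at this output position is [0.2 / 4.5 / 0]. Elementwise product with the kernel and sum: 0.2·0.5 + 4.5·-0.5.

-2.15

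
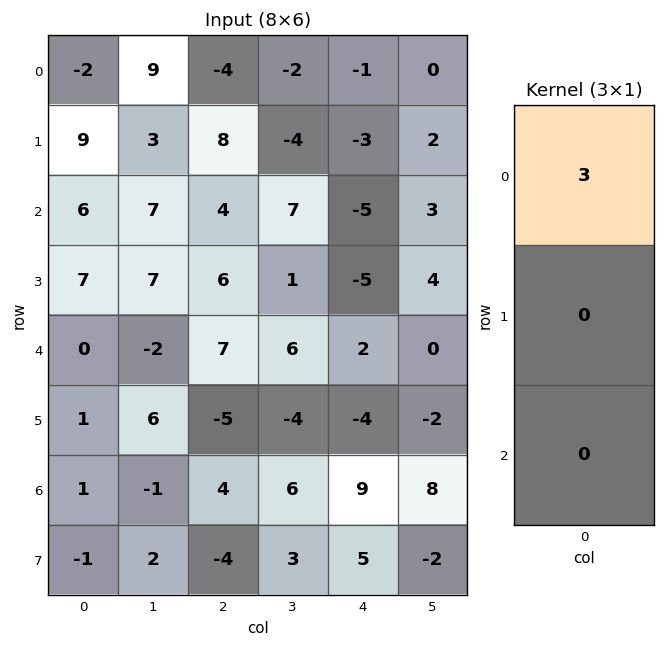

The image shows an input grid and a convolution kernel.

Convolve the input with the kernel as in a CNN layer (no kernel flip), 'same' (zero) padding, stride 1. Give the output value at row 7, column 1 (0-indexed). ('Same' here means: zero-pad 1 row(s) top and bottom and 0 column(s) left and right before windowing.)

-3

The receptive field on the zero-padded input at this output position is [-1 / 2 / 0]. Elementwise product with the kernel and sum: -1·3.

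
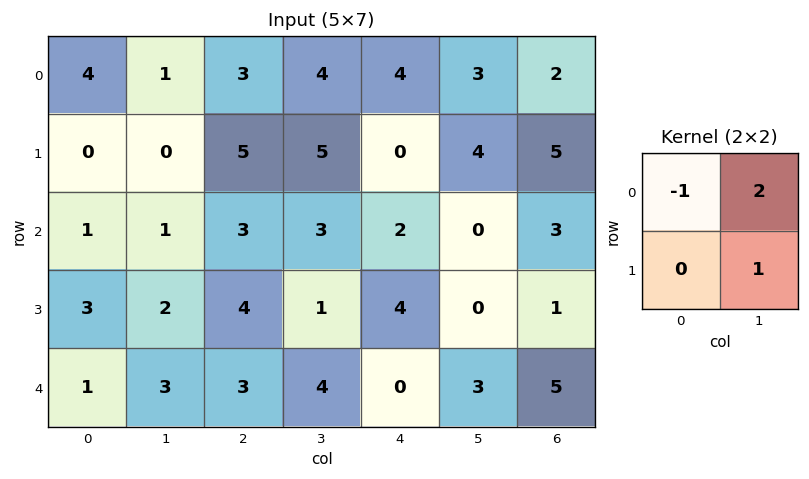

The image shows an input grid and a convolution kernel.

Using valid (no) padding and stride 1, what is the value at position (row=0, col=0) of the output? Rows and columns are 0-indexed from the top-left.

The receptive field on the input at this output position is [4 1 / 0 0]. Elementwise product with the kernel and sum: 4·-1 + 1·2 + 0·1.

-2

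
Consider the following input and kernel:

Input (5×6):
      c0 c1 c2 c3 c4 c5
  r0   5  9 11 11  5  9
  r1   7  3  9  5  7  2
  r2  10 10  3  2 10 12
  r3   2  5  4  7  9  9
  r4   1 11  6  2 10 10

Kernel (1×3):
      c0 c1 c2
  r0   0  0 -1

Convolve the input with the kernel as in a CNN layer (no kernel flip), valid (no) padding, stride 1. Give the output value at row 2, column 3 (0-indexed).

-12

The receptive field on the input at this output position is [2 10 12]. Elementwise product with the kernel and sum: 12·-1.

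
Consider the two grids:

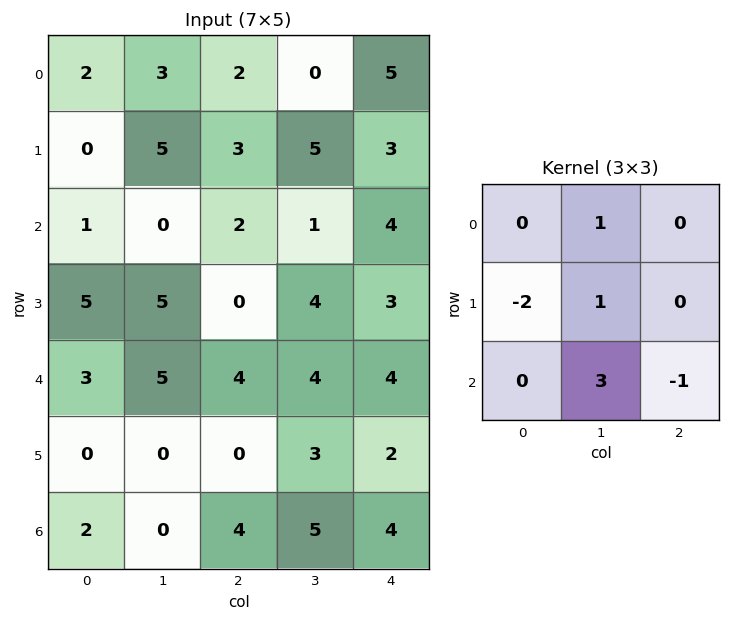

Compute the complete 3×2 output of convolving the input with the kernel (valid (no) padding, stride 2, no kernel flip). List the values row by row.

Output[0,0]: The receptive field on the input at this output position is [2 3 2 / 0 5 3 / 1 0 2]. Elementwise product with the kernel and sum: 3·1 + 0·-2 + 5·1 + 0·3 + 2·-1.
Output[0,1]: The receptive field on the input at this output position is [2 0 5 / 3 5 3 / 2 1 4]. Elementwise product with the kernel and sum: 0·1 + 3·-2 + 5·1 + 1·3 + 4·-1.

6 -2
6 13
1 18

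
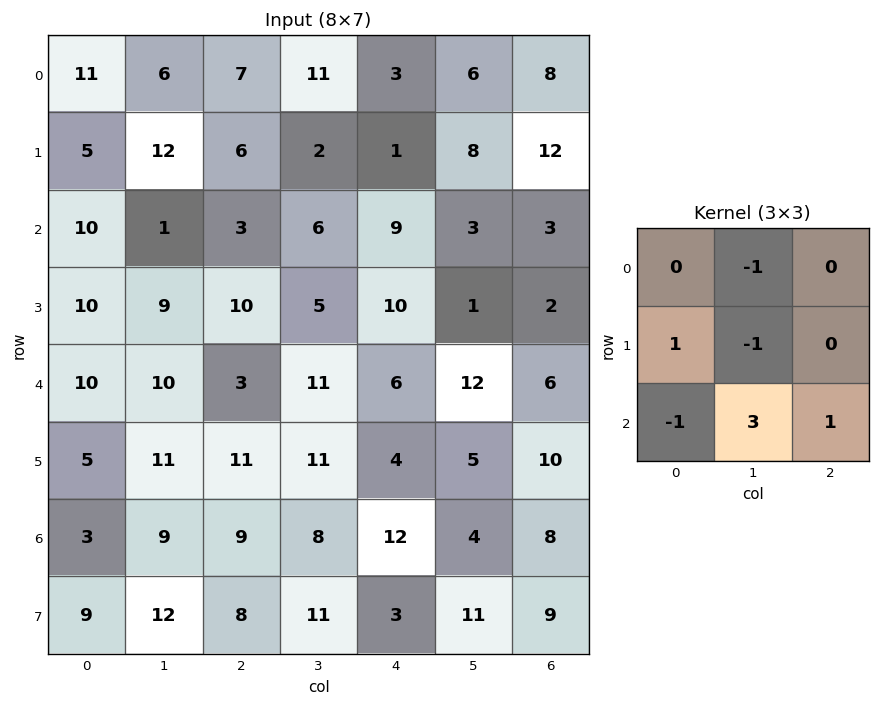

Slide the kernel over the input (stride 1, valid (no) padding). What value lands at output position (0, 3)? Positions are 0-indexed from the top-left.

The receptive field on the input at this output position is [11 3 6 / 2 1 8 / 6 9 3]. Elementwise product with the kernel and sum: 3·-1 + 2·1 + 1·-1 + 6·-1 + 9·3 + 3·1.

22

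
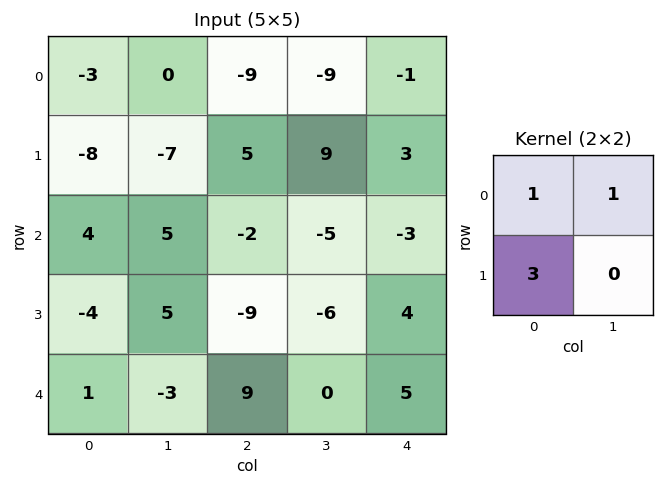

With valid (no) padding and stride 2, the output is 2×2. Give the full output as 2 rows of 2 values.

Output[0,0]: The receptive field on the input at this output position is [-3 0 / -8 -7]. Elementwise product with the kernel and sum: -3·1 + 0·1 + -8·3.

-27 -3
-3 -34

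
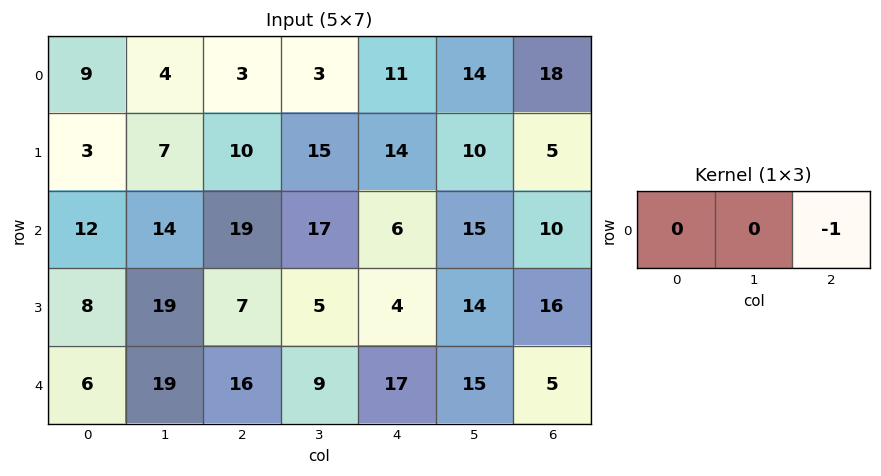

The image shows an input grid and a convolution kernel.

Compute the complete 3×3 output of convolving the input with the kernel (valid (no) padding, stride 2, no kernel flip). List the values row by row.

Output[0,0]: The receptive field on the input at this output position is [9 4 3]. Elementwise product with the kernel and sum: 3·-1.

-3 -11 -18
-19 -6 -10
-16 -17 -5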